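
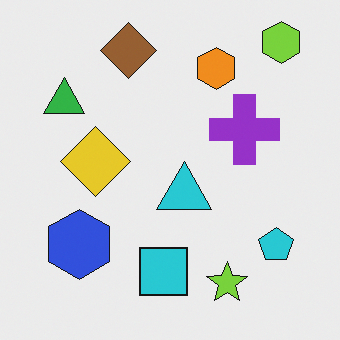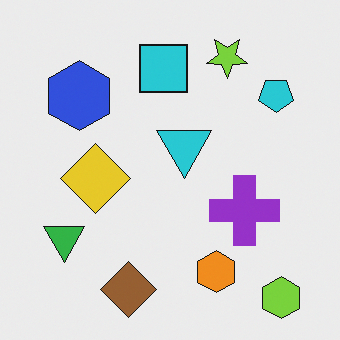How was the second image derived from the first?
It was flipped vertically (top ↔ bottom).

The lime hexagon is in the top-right of the first image and the bottom-right of the second — shapes on opposite sides of the horizontal midline have swapped in a mirror flip.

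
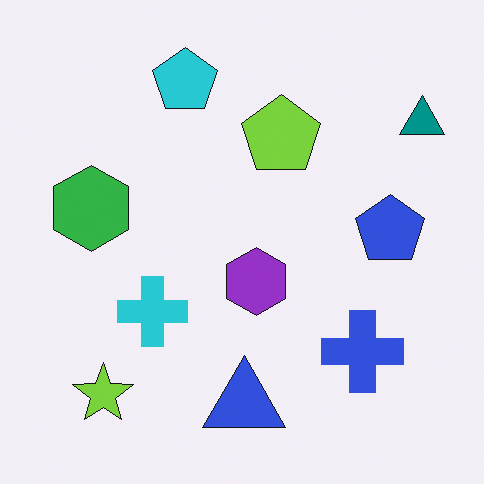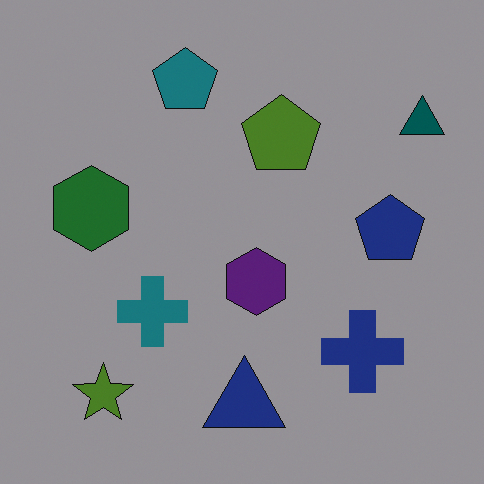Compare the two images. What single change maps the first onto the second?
Substantially darkened.

Every pixel — background and shapes alike — is uniformly darkened.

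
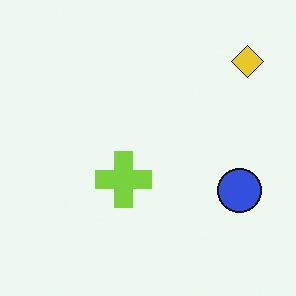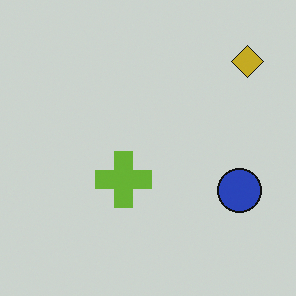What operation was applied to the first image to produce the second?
The second image is the first slightly darkened.

Every pixel — background and shapes alike — is uniformly darkened.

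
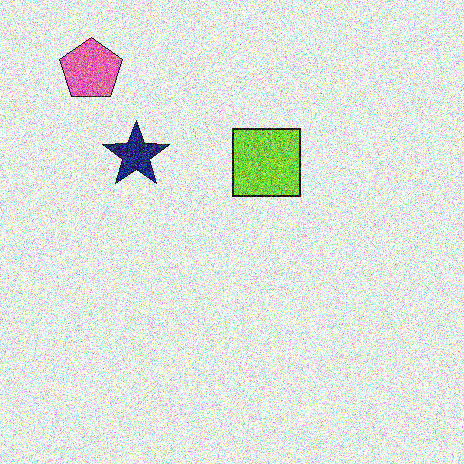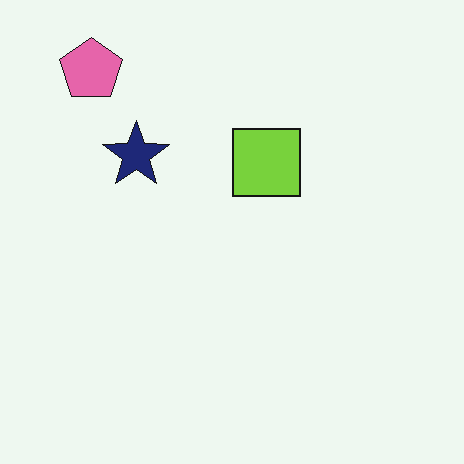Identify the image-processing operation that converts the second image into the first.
It was degraded with a thick layer of grain.

Random speckle covers the whole image, including the flat background.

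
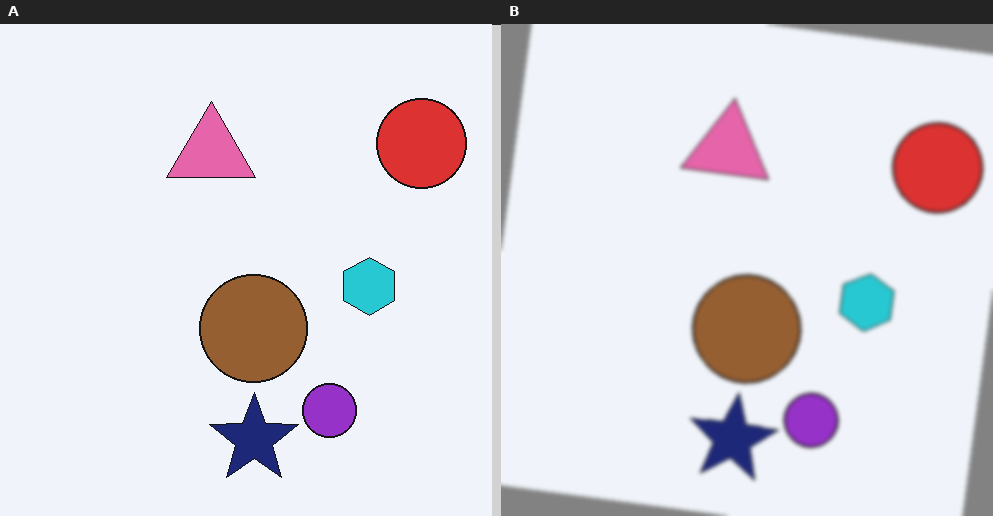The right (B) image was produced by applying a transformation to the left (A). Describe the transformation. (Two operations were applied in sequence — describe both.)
It was rotated clockwise by a few degrees, then given a subtle gaussian blur.

Every shape is tilted by the same angle and the image corners show triangular fill wedges — a whole-image rotation by a non-right angle. Shape edges and outlines are uniformly softened across the whole image.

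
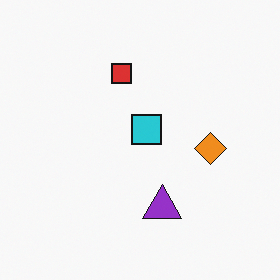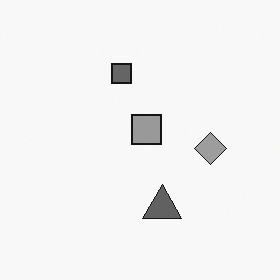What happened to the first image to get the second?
Converted to grayscale.

All color is removed — every shape is now a shade of grey.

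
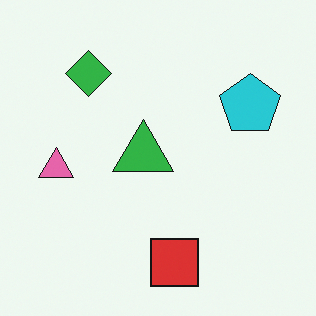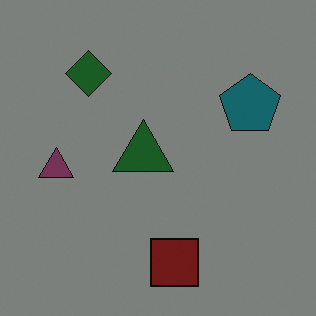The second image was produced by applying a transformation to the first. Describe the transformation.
Noticeably darkened.

Every pixel — background and shapes alike — is uniformly darkened.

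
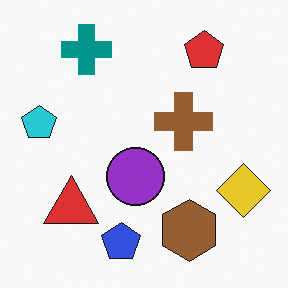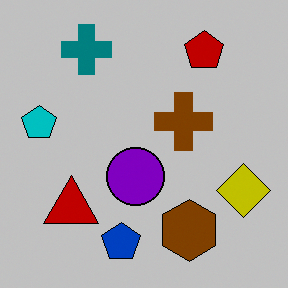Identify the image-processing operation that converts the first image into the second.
Aggressively posterized.

Each flat color has snapped to a coarser quantized level — most visibly, the near-white background has dropped to a flat grey.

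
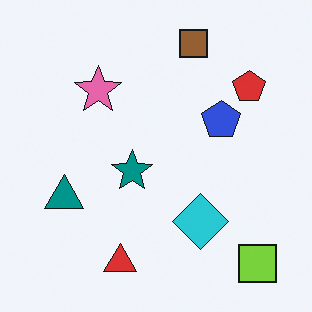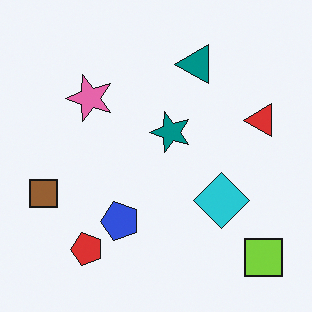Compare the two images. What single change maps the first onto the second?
It was transposed (reflected across the top-left ↔ bottom-right diagonal).

Shapes have swapped their row and column positions — what was in the top-right is now in the bottom-left — a diagonal reflection.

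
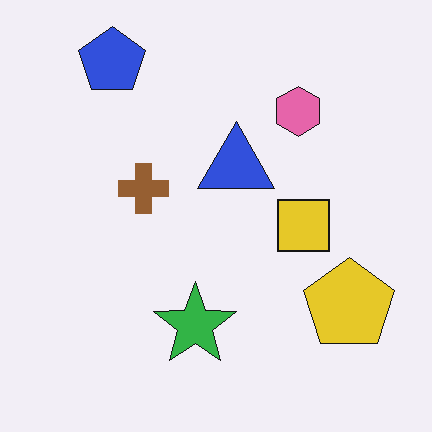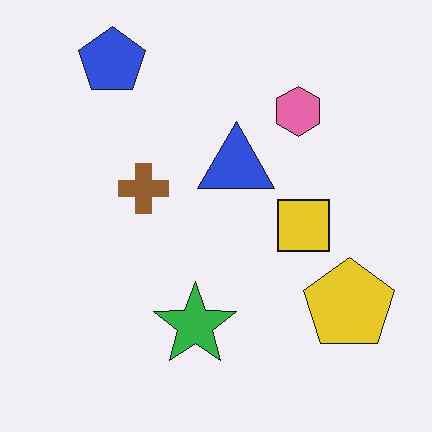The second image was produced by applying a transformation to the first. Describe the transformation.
JPEG-compressed with visible artifacts.

Blocky 8×8 compression artifacts appear around shape edges and the flat background shows ringing — characteristic JPEG degradation.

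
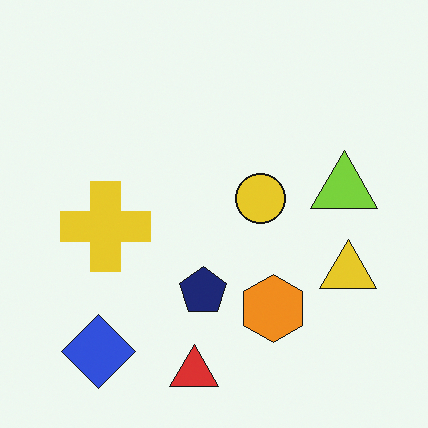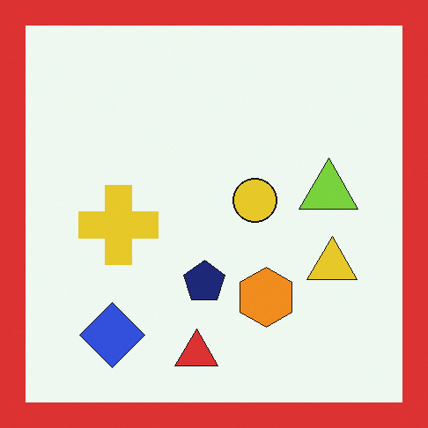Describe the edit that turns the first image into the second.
Framed with a red border.

A solid red frame runs around the edge of the second image, with the content slightly shrunk inside it.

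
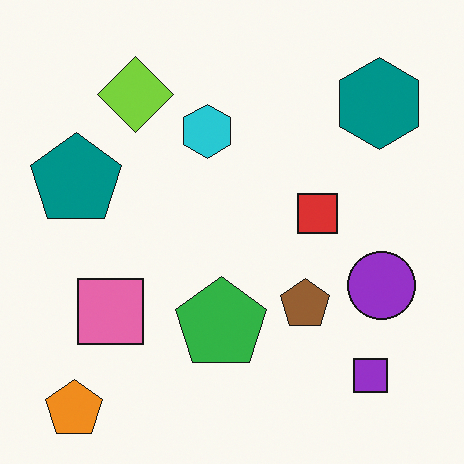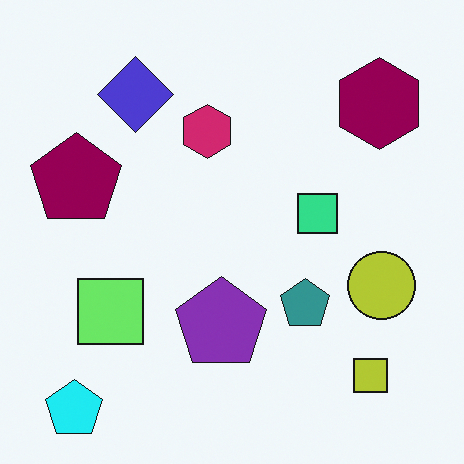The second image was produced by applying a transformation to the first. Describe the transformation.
The second image is the first hue-shifted noticeably.

Every shape's color has rotated by the same amount around the hue wheel — a uniform hue shift.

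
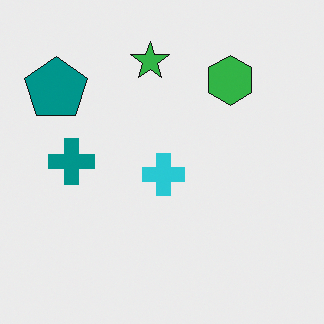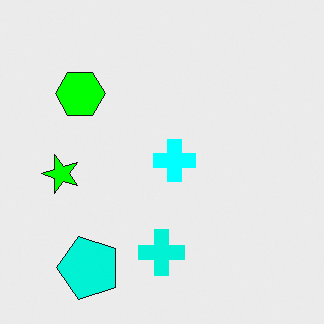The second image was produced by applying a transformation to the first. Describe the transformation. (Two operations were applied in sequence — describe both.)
It was made much more vivid (saturation change), then rotated 90° counter-clockwise.

All colors are more vivid — a global saturation change. The teal pentagon sits in the top-left of the first image and the bottom-left of the second — consistent with a whole-image 90° counter-clockwise rotation.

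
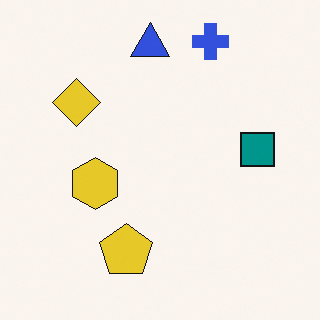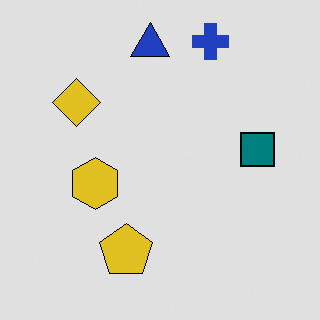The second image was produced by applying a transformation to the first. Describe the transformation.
This is the original image moderately posterized.

Each flat color has snapped to a coarser quantized level — most visibly, the near-white background has dropped to a flat grey.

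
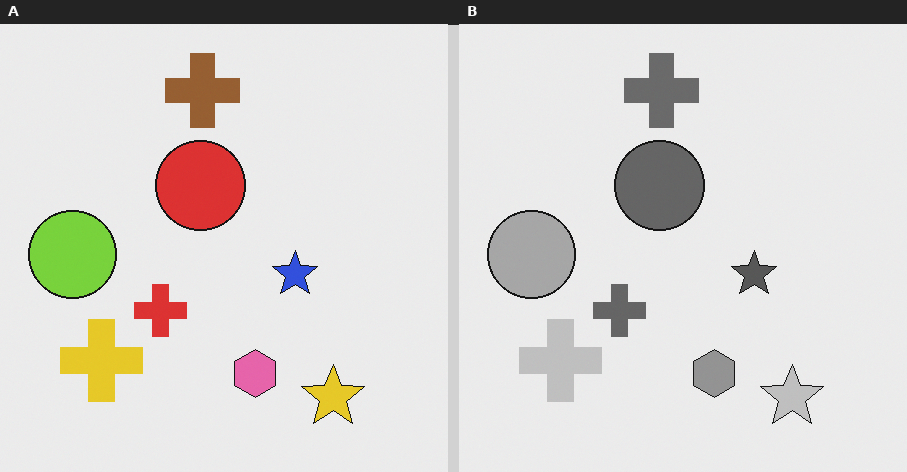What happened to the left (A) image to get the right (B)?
The right (B) image is the left (A) converted to grayscale.

All color is removed — every shape is now a shade of grey.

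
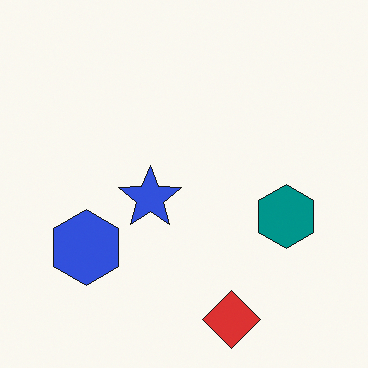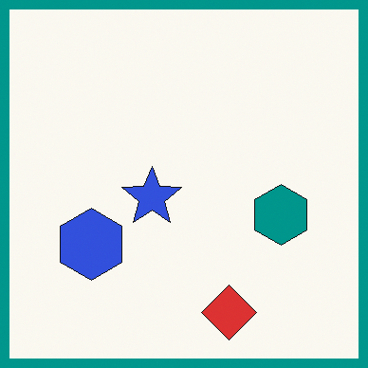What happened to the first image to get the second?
Framed with a teal border.

A solid teal frame runs around the edge of the second image, with the content slightly shrunk inside it.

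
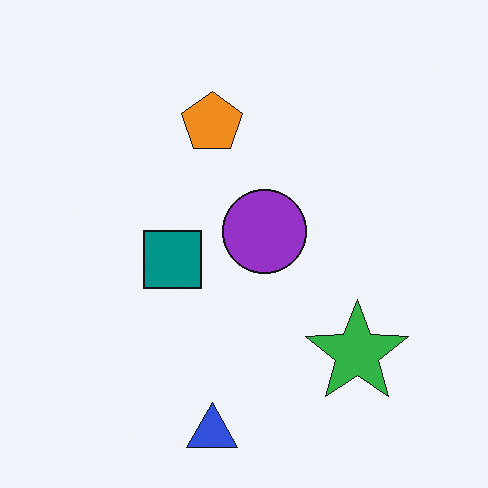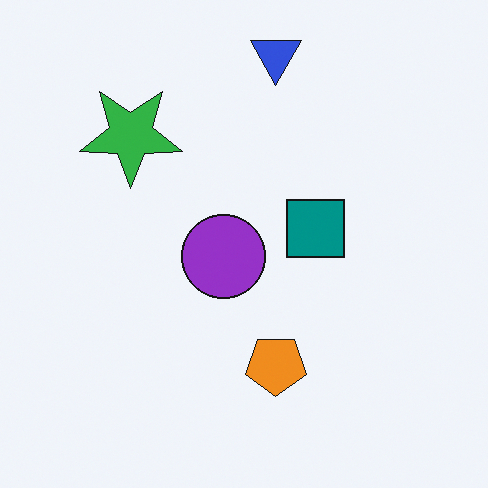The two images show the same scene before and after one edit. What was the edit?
Rotated 180°.

The blue triangle sits in the bottom of the first image and the top of the second — consistent with a whole-image 180° rotation.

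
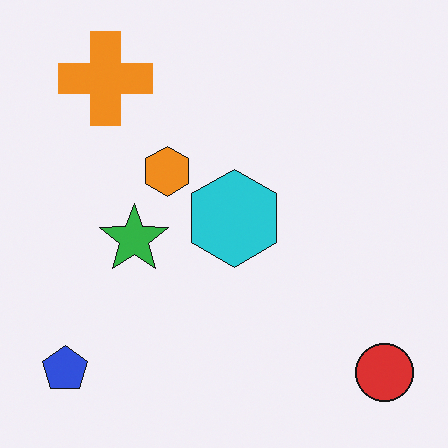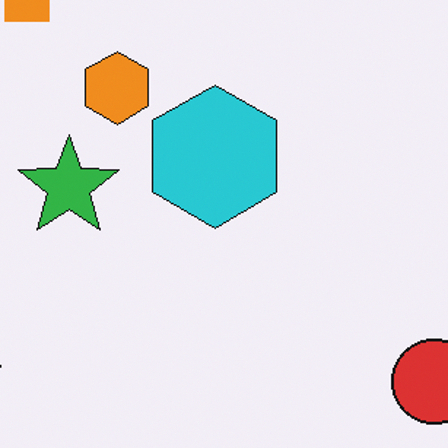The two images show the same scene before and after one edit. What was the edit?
It was cropped to a modestly smaller region and rescaled.

The visible shapes are larger and the field of view is narrower; shapes near the original edges may be partly or wholly outside the frame — a crop-and-rescale.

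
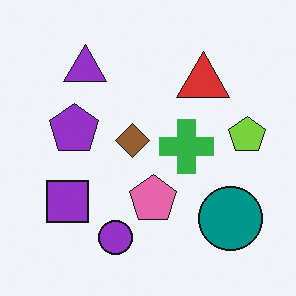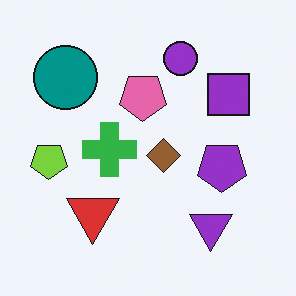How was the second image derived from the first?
It was rotated 180°.

The teal circle sits in the bottom-right of the first image and the top-left of the second — consistent with a whole-image 180° rotation.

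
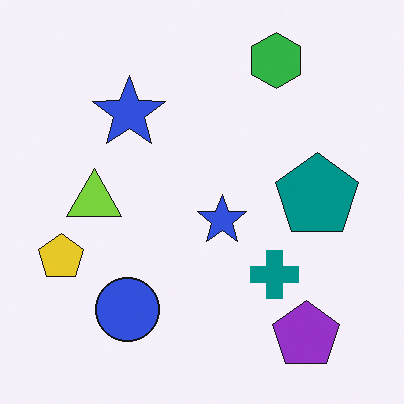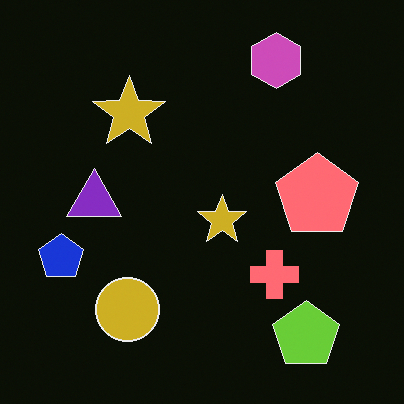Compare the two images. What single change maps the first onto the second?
It was color-inverted (negative).

The light background has become dark and every shape's color is its complement — a photographic negative.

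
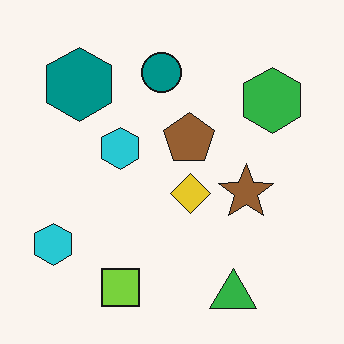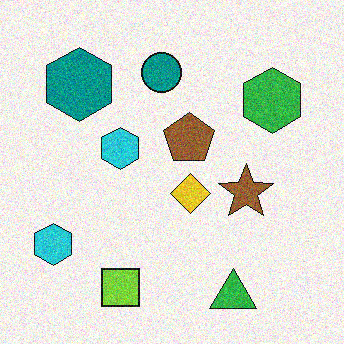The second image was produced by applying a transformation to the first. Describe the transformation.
The image was degraded with moderate additive noise.

Random speckle covers the whole image, including the flat background.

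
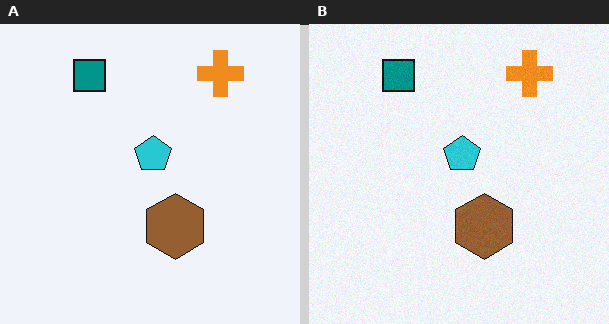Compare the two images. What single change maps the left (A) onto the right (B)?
The right (B) image is the left (A) degraded with light additive noise.

Random speckle covers the whole image, including the flat background.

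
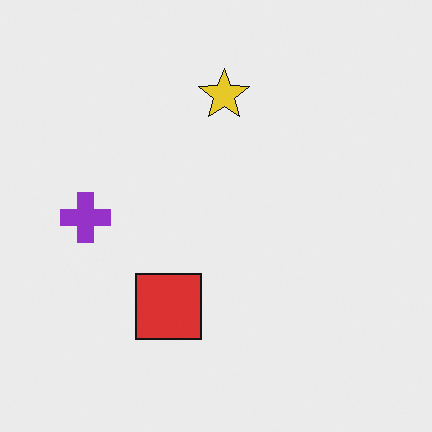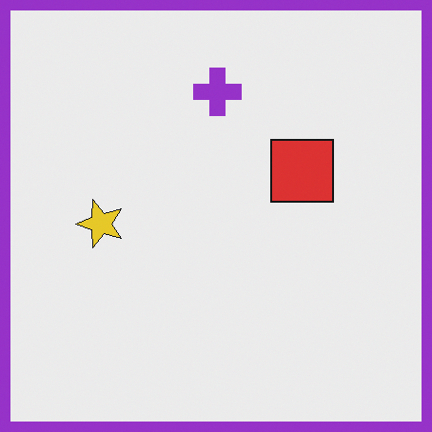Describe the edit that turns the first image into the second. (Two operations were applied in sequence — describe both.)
It was transposed (reflected across the top-left ↔ bottom-right diagonal), then framed with a purple border.

Shapes have swapped their row and column positions — what was in the top-right is now in the bottom-left — a diagonal reflection. A solid purple frame runs around the edge of the second image, with the content slightly shrunk inside it.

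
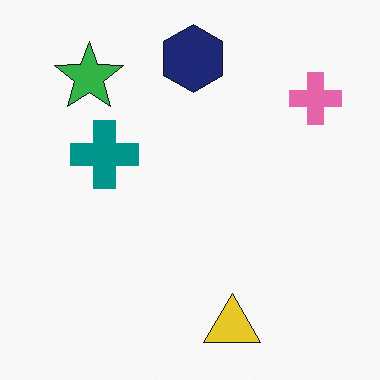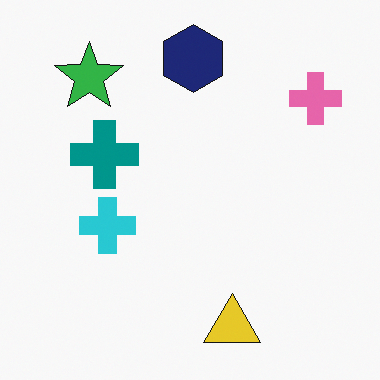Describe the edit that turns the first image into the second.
The second image is the first overlaid with an additional cyan cross.

A cyan cross appears in the second image that is absent from the first.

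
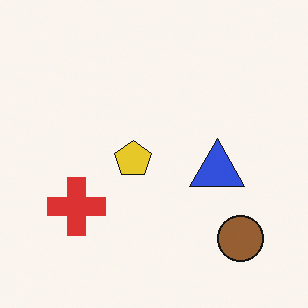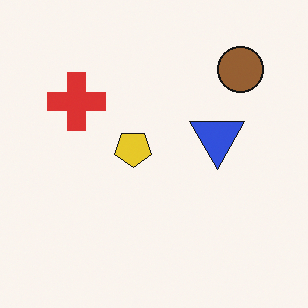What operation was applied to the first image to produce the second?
The image was flipped vertically (top ↔ bottom).

The brown circle is in the bottom-right of the first image and the top-right of the second — shapes on opposite sides of the horizontal midline have swapped in a mirror flip.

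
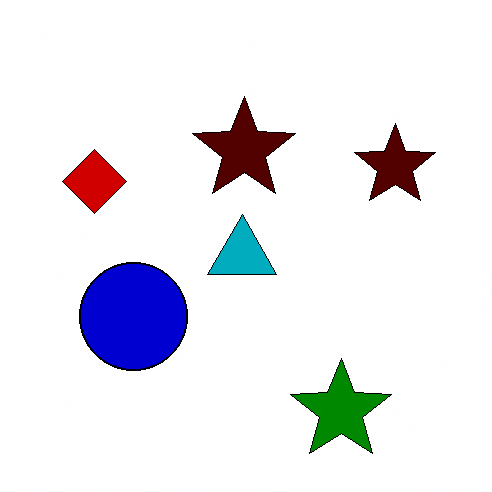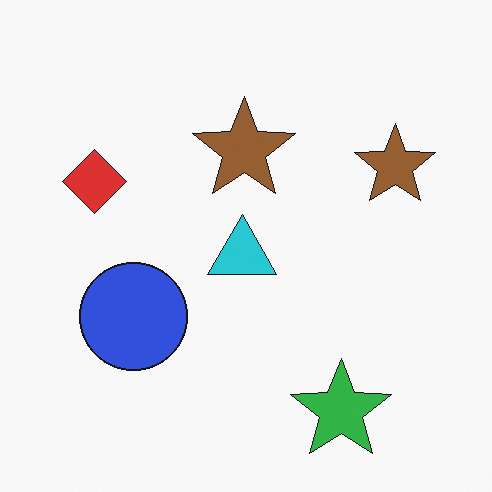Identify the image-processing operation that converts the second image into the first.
The image was given much higher contrast.

Tones are pushed away from mid-grey across the whole image — a global contrast change.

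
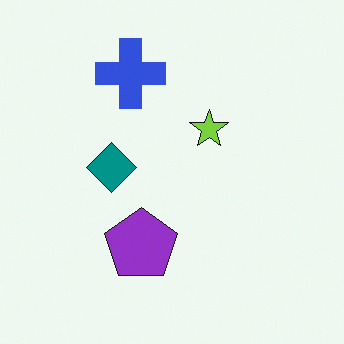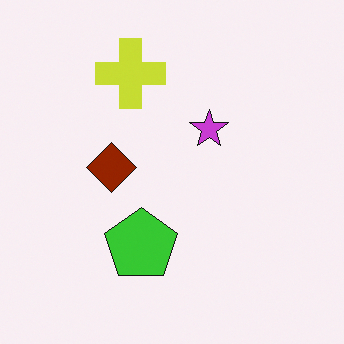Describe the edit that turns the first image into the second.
It was hue-shifted through roughly half the color wheel.

Every shape's color has rotated by the same amount around the hue wheel — a uniform hue shift.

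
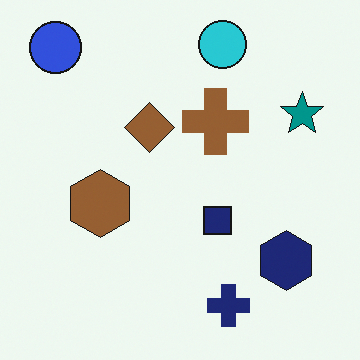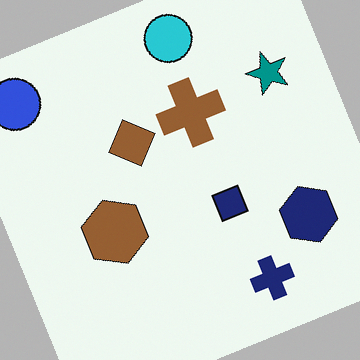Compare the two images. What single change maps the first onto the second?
The transformation is: rotated counter-clockwise by a clearly visible amount.

Every shape is tilted by the same angle and the image corners show triangular fill wedges — a whole-image rotation by a non-right angle.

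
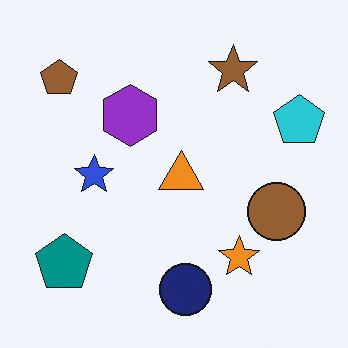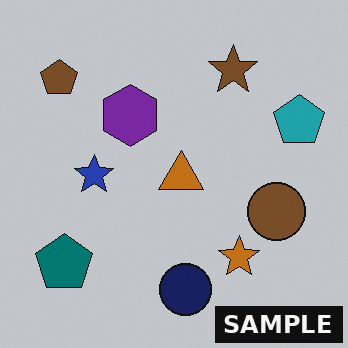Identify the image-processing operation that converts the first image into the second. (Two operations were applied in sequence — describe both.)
It was darkened a little, then watermarked with the text "SAMPLE" in the lower-right corner.

Every pixel — background and shapes alike — is uniformly darkened. A dark label reading "SAMPLE" appears in the lower-right corner.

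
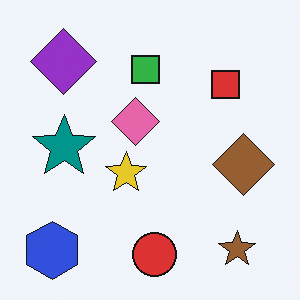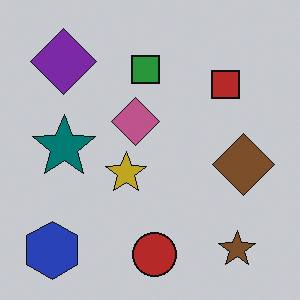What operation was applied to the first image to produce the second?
Slightly darkened.

Every pixel — background and shapes alike — is uniformly darkened.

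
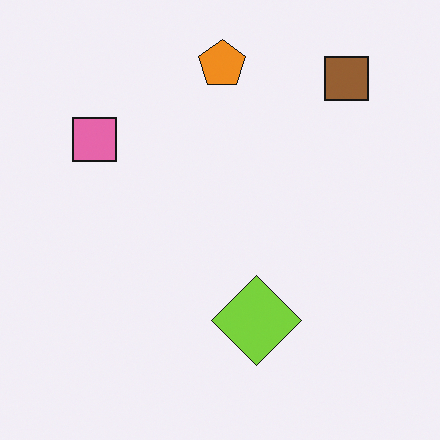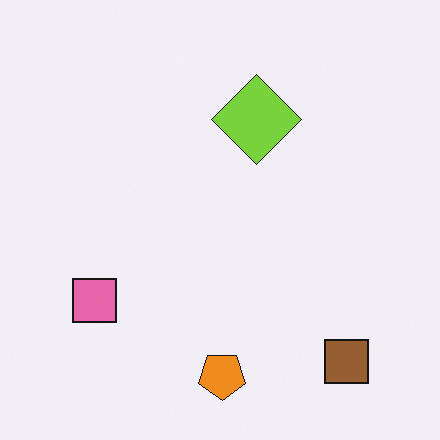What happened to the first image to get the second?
It was flipped vertically (top ↔ bottom).

The orange pentagon is in the top of the first image and the bottom of the second — shapes on opposite sides of the horizontal midline have swapped in a mirror flip.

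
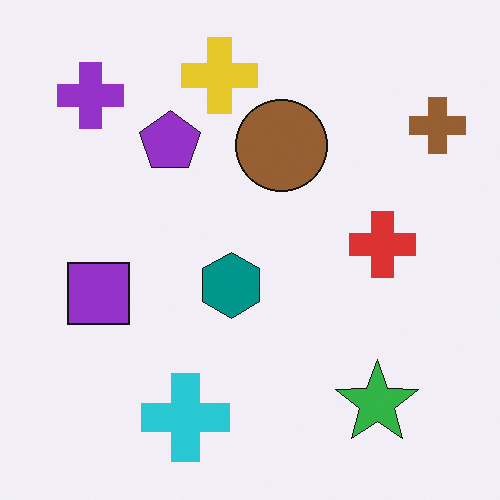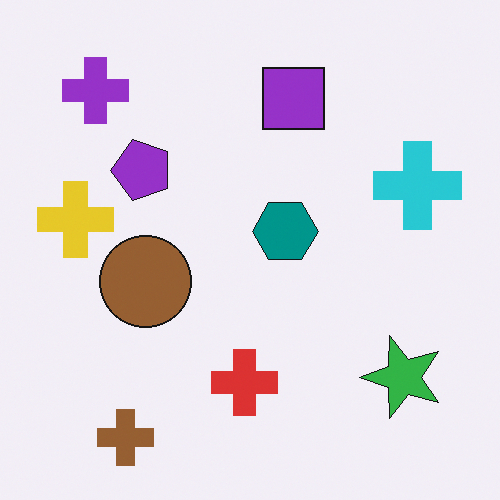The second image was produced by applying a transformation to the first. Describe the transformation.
The second image is the first transposed (reflected across the top-left ↔ bottom-right diagonal).

Shapes have swapped their row and column positions — what was in the top-right is now in the bottom-left — a diagonal reflection.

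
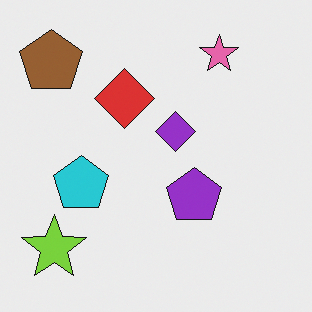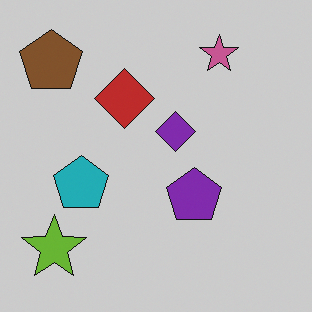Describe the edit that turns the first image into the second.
It was darkened a little.

Every pixel — background and shapes alike — is uniformly darkened.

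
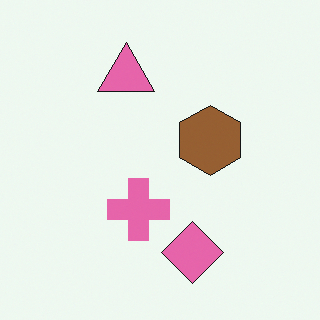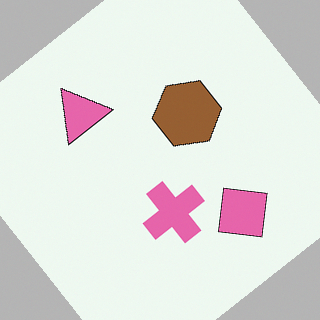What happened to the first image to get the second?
Rotated counter-clockwise by a large amount — several tens of degrees.

Every shape is tilted by the same angle and the image corners show triangular fill wedges — a whole-image rotation by a non-right angle.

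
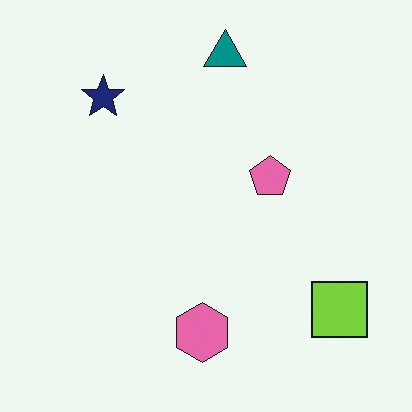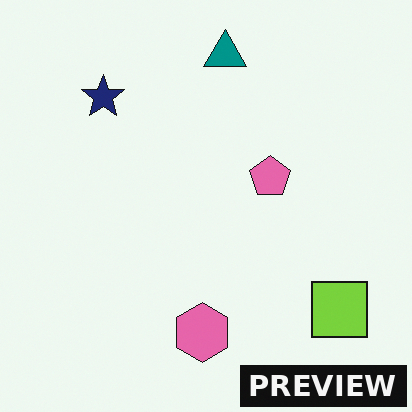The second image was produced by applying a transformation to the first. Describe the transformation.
Watermarked with the text "PREVIEW" in the lower-right corner.

A dark label reading "PREVIEW" appears in the lower-right corner.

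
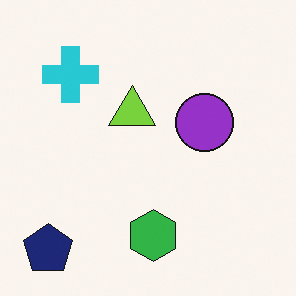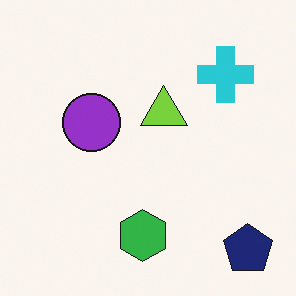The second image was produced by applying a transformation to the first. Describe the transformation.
Flipped horizontally (left ↔ right).

The navy pentagon is in the bottom-left of the first image and the bottom-right of the second — shapes on opposite sides of the vertical midline have swapped in a mirror flip.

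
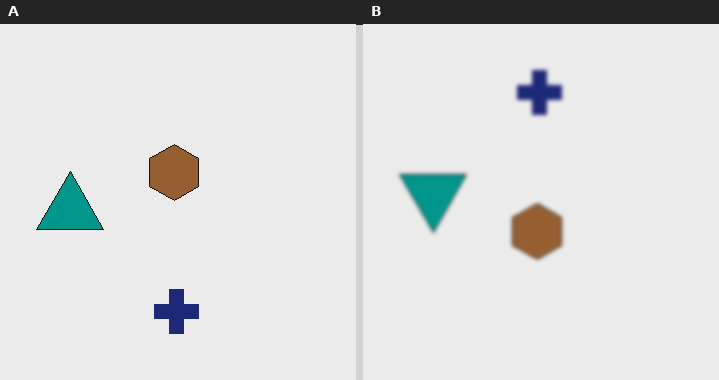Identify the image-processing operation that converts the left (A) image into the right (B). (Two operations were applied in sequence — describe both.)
Flipped vertically (top ↔ bottom), then slightly softened.

The navy cross is in the bottom of the left (A) image and the top of the right (B) — shapes on opposite sides of the horizontal midline have swapped in a mirror flip. Shape edges and outlines are uniformly softened across the whole image.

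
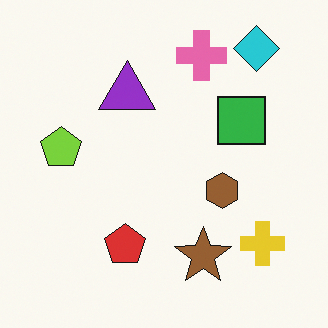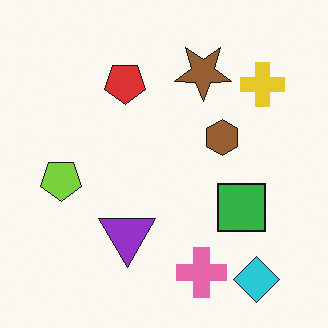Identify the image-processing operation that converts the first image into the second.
The image was flipped vertically (top ↔ bottom).

The cyan diamond is in the top-right of the first image and the bottom-right of the second — shapes on opposite sides of the horizontal midline have swapped in a mirror flip.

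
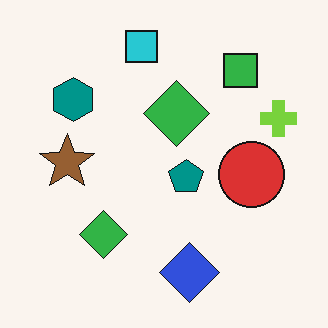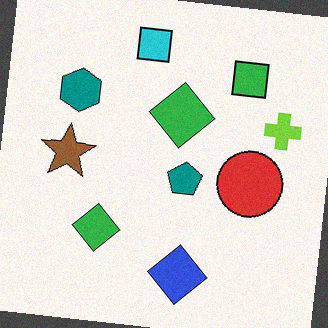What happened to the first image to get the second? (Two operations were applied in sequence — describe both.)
Rotated clockwise by a few degrees, then degraded with subtle gaussian noise.

Every shape is tilted by the same angle and the image corners show triangular fill wedges — a whole-image rotation by a non-right angle. Random speckle covers the whole image, including the flat background.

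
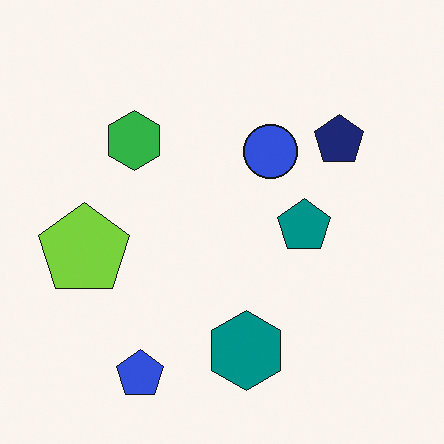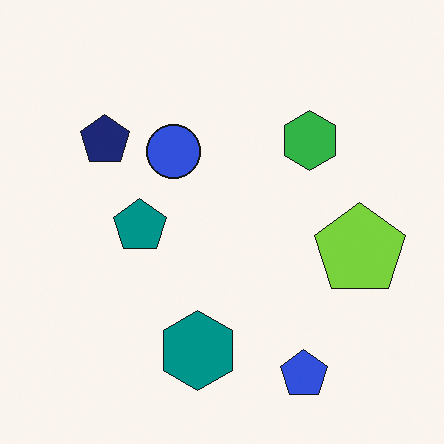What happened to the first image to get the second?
The image was flipped horizontally (left ↔ right).

The lime pentagon is in the left of the first image and the right of the second — shapes on opposite sides of the vertical midline have swapped in a mirror flip.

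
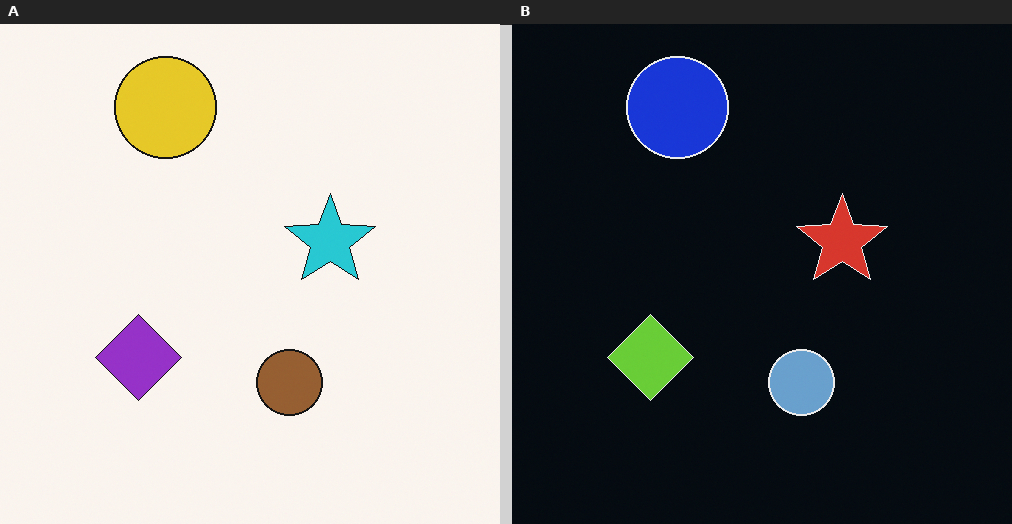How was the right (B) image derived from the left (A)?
The transformation is: color-inverted (negative).

The light background has become dark and every shape's color is its complement — a photographic negative.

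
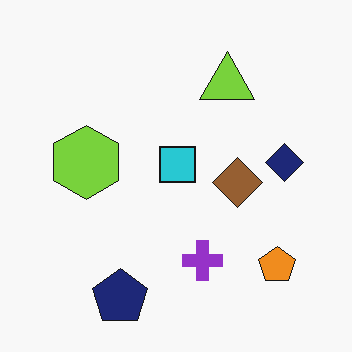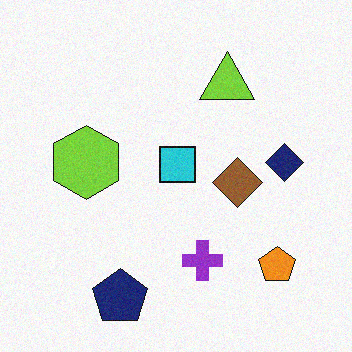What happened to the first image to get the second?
This is the original image degraded with subtle gaussian noise.

Random speckle covers the whole image, including the flat background.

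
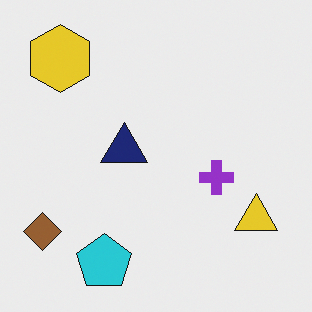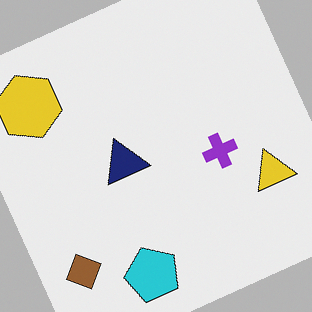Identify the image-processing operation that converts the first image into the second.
The transformation is: rotated counter-clockwise by a clearly visible amount.

Every shape is tilted by the same angle and the image corners show triangular fill wedges — a whole-image rotation by a non-right angle.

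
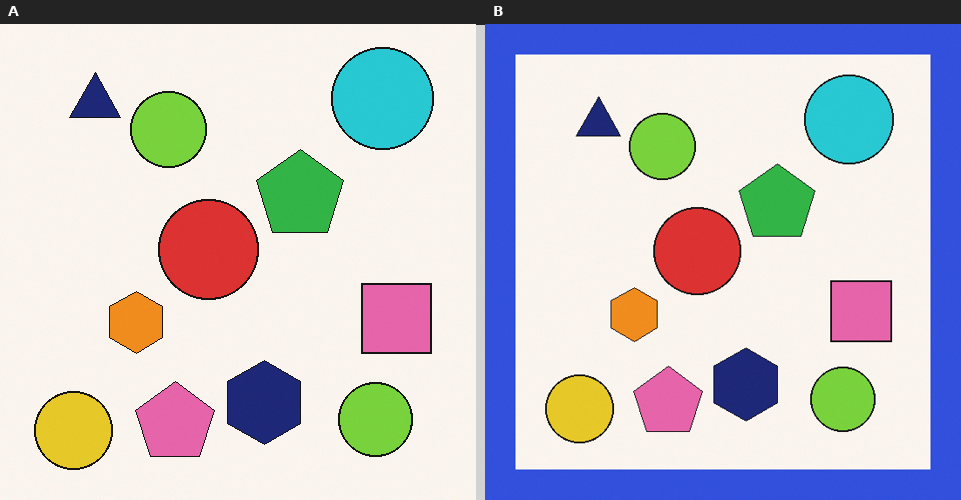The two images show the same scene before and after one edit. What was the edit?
The image was framed with a blue border.

A solid blue frame runs around the edge of the right (B) image, with the content slightly shrunk inside it.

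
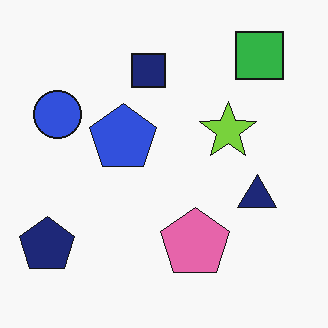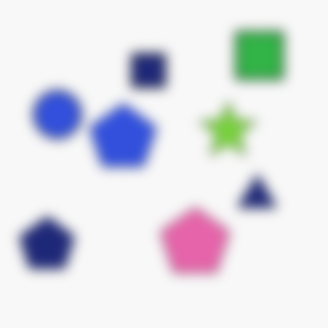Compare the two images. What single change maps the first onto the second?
The second image is the first strongly gaussian-blurred.

Shape edges and outlines are uniformly softened across the whole image.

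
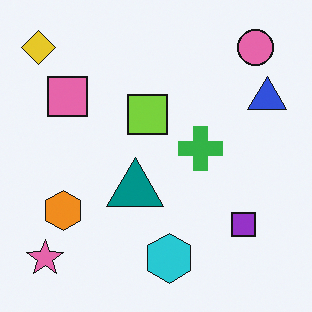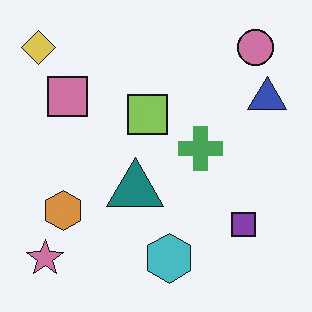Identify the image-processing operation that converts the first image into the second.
The image was slightly desaturated.

All colors are more muted and greyish — a global saturation change.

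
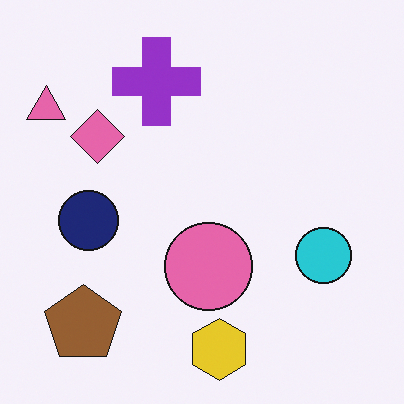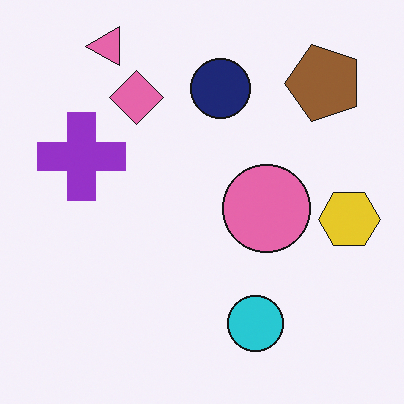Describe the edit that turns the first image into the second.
The image was transposed (reflected across the top-left ↔ bottom-right diagonal).

Shapes have swapped their row and column positions — what was in the top-right is now in the bottom-left — a diagonal reflection.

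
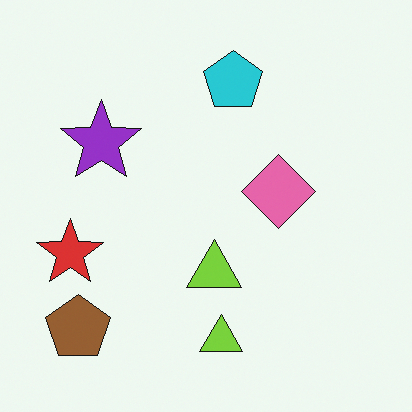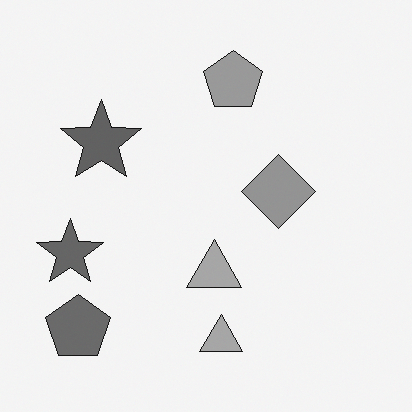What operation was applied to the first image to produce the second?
It was converted to grayscale.

All color is removed — every shape is now a shade of grey.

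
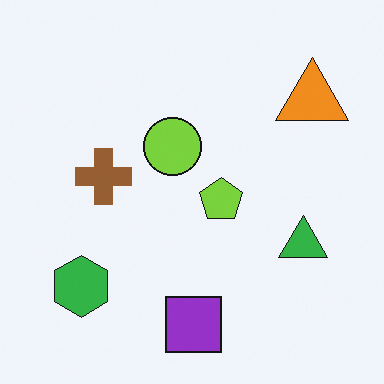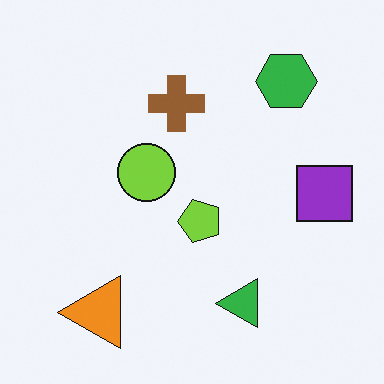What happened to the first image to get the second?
This is the original image transposed (reflected across the top-left ↔ bottom-right diagonal).

Shapes have swapped their row and column positions — what was in the top-right is now in the bottom-left — a diagonal reflection.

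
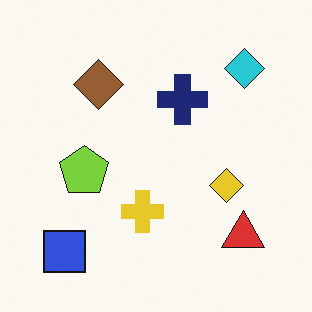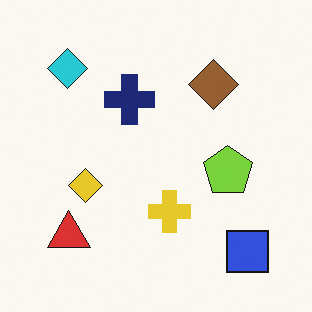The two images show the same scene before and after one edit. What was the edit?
It was flipped horizontally (left ↔ right).

The blue square is in the bottom-left of the first image and the bottom-right of the second — shapes on opposite sides of the vertical midline have swapped in a mirror flip.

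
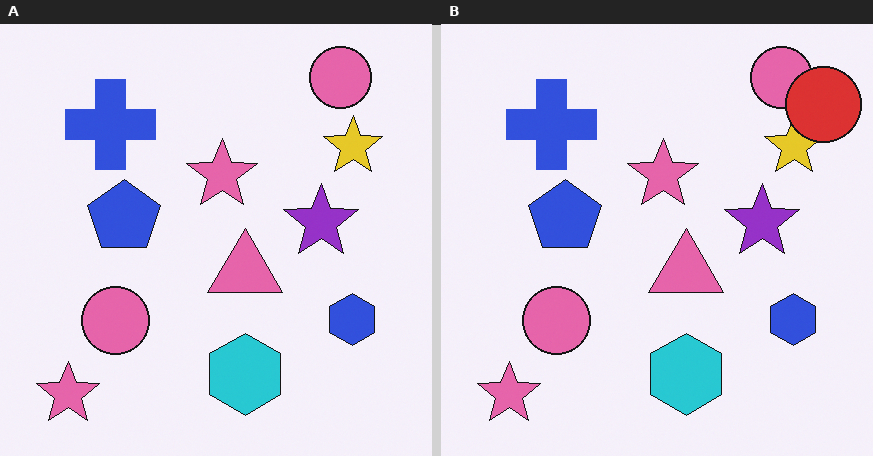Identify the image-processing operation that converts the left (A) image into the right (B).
The right (B) image is the left (A) overlaid with an additional red circle.

A red circle appears in the right (B) image that is absent from the left (A).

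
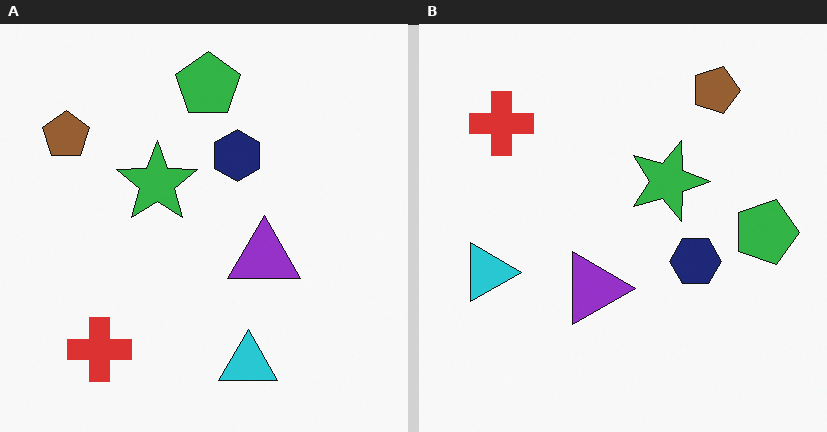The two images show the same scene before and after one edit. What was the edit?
This is the original image rotated 90° clockwise.

The brown pentagon sits in the top-left of the left (A) image and the top-right of the right (B) — consistent with a whole-image 90° clockwise rotation.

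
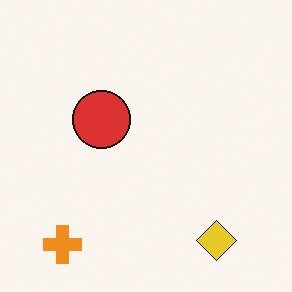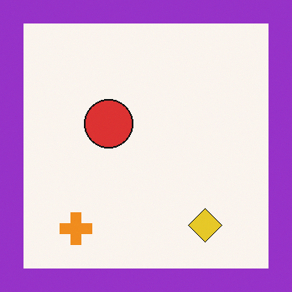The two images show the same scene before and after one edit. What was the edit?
The transformation is: framed with a purple border.

A solid purple frame runs around the edge of the second image, with the content slightly shrunk inside it.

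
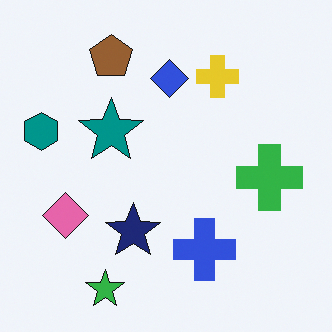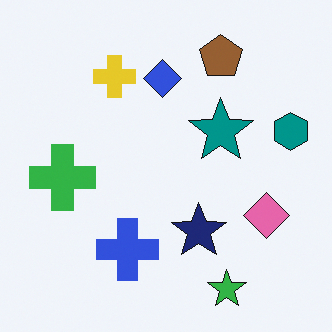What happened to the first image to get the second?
It was flipped horizontally (left ↔ right).

The teal hexagon is in the left of the first image and the right of the second — shapes on opposite sides of the vertical midline have swapped in a mirror flip.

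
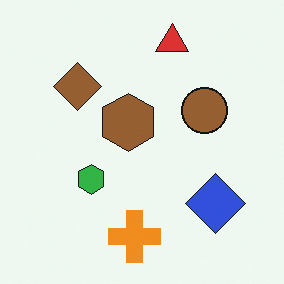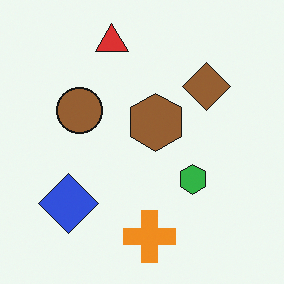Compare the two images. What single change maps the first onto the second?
The image was flipped horizontally (left ↔ right).

The blue diamond is in the bottom-right of the first image and the bottom-left of the second — shapes on opposite sides of the vertical midline have swapped in a mirror flip.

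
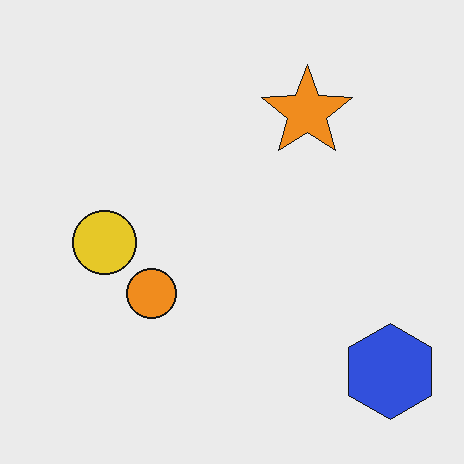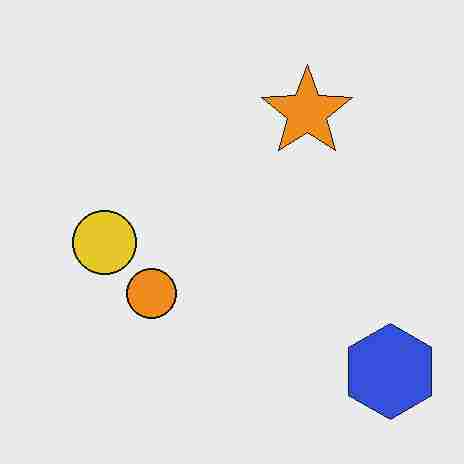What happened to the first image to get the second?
This is the original image heavily JPEG-compressed with obvious blocking artifacts.

Blocky 8×8 compression artifacts appear around shape edges and the flat background shows ringing — characteristic JPEG degradation.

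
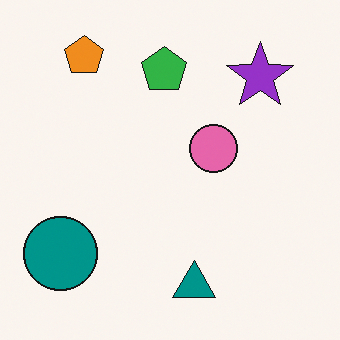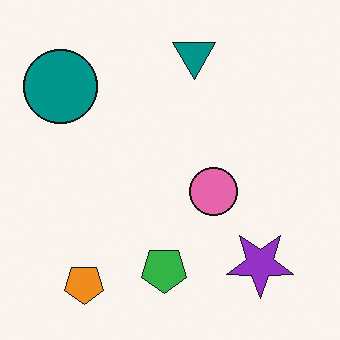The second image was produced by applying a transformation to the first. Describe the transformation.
The second image is the first flipped vertically (top ↔ bottom).

The teal triangle is in the bottom of the first image and the top of the second — shapes on opposite sides of the horizontal midline have swapped in a mirror flip.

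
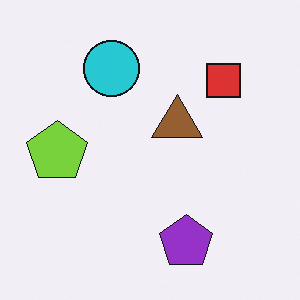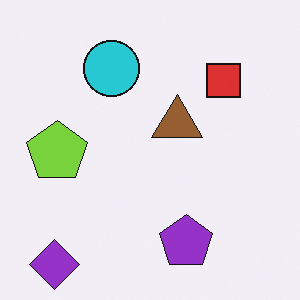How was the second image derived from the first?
Overlaid with an additional purple diamond.

A purple diamond appears in the second image that is absent from the first.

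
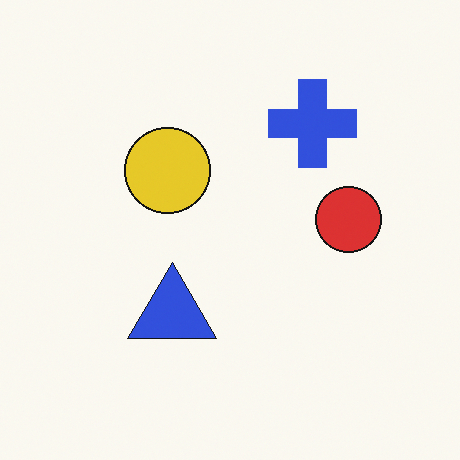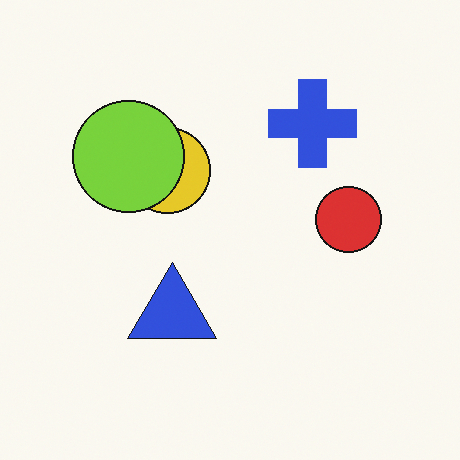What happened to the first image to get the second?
Overlaid with an additional lime circle.

A lime circle appears in the second image that is absent from the first.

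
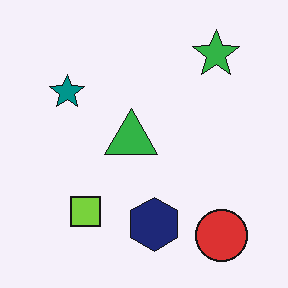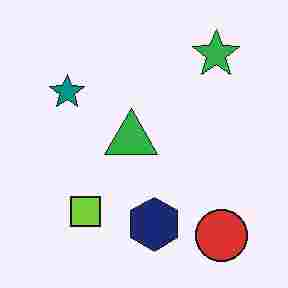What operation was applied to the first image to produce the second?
The second image is the first degraded with heavy JPEG compression.

Blocky 8×8 compression artifacts appear around shape edges and the flat background shows ringing — characteristic JPEG degradation.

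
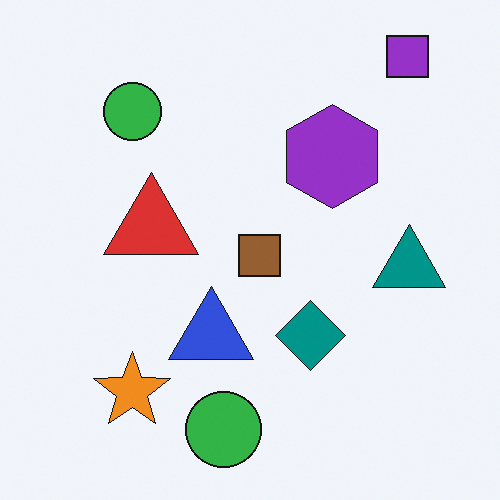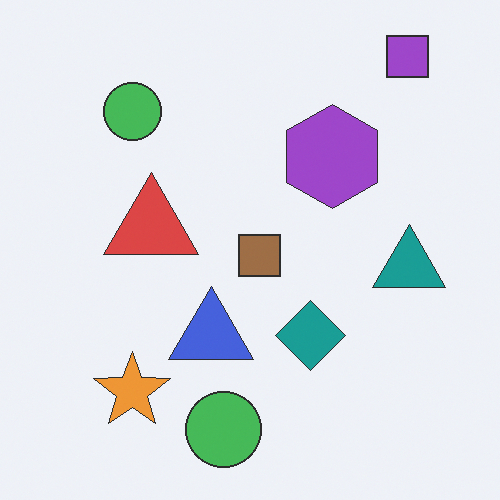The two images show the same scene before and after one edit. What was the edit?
Given slightly reduced contrast.

Tones are pushed toward mid-grey across the whole image — a global contrast change.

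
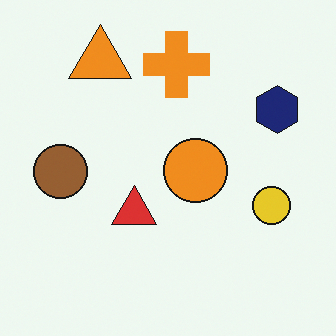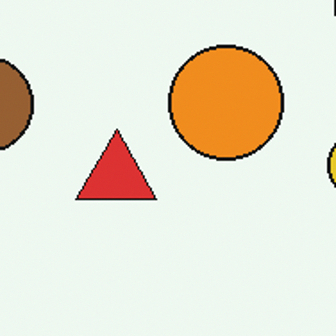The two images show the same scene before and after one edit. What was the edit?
The transformation is: cropped tightly and scaled back up.

The visible shapes are larger and the field of view is narrower; shapes near the original edges may be partly or wholly outside the frame — a crop-and-rescale.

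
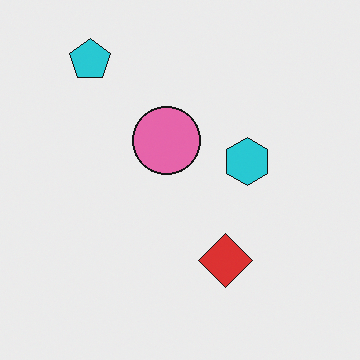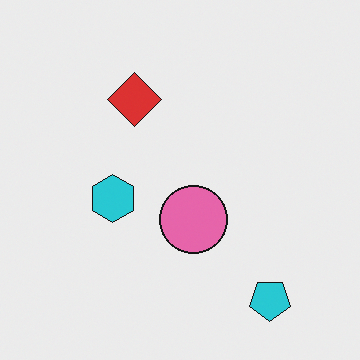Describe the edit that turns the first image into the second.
It was rotated 180°.

The cyan pentagon sits in the top-left of the first image and the bottom-right of the second — consistent with a whole-image 180° rotation.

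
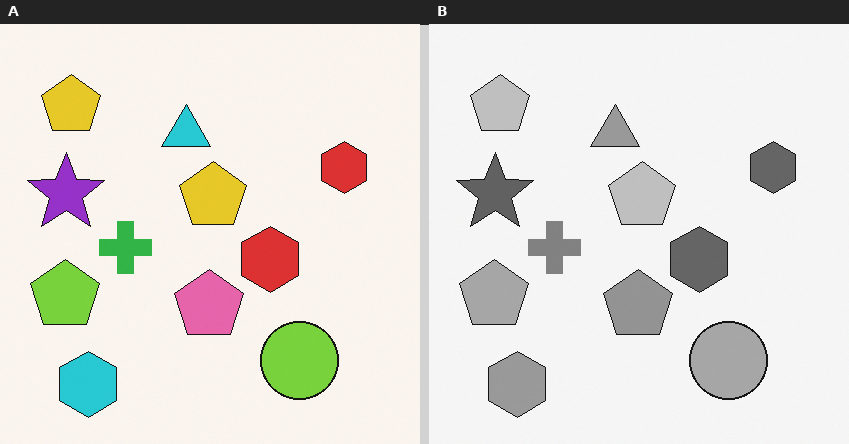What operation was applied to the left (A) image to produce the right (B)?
The image was converted to grayscale.

All color is removed — every shape is now a shade of grey.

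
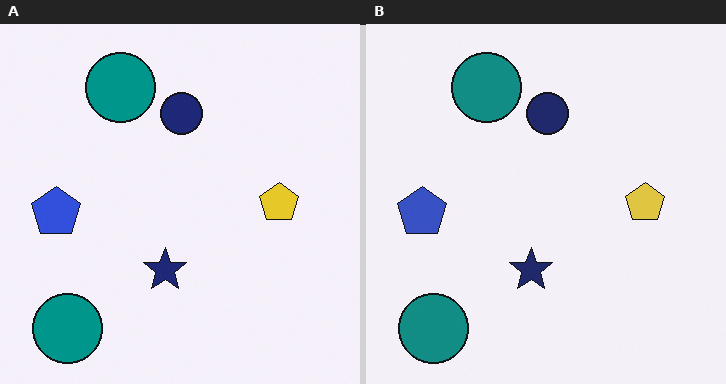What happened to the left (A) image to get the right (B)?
Slightly desaturated.

All colors are more muted and greyish — a global saturation change.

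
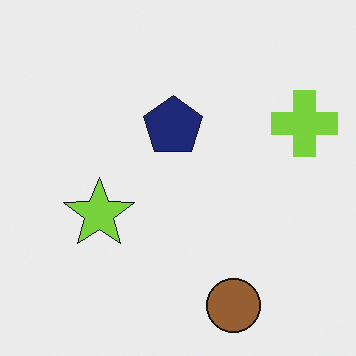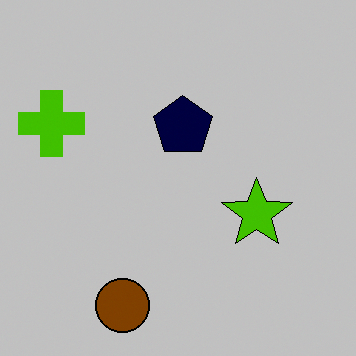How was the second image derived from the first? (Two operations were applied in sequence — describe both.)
The transformation is: flipped horizontally (left ↔ right), then aggressively posterized.

The lime cross is in the right of the first image and the left of the second — shapes on opposite sides of the vertical midline have swapped in a mirror flip. Each flat color has snapped to a coarser quantized level — most visibly, the near-white background has dropped to a flat grey.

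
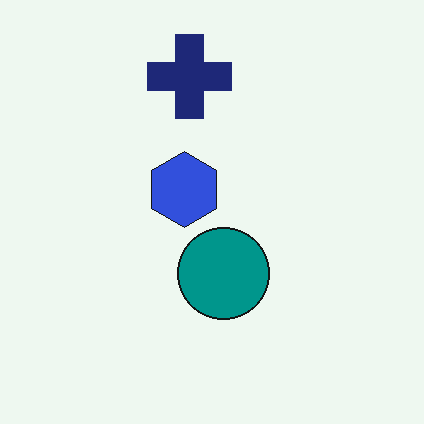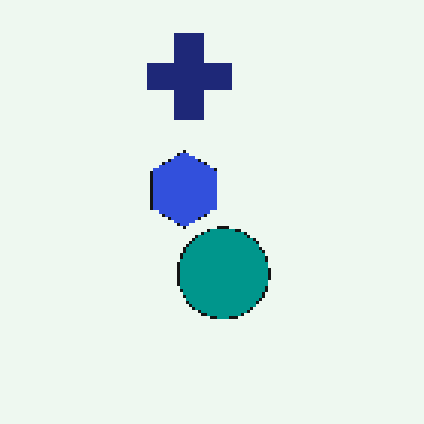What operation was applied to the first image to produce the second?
It was lightly pixelated (a mild mosaic effect).

Shapes are reduced to large square blocks; fine edges and outlines are lost — a downscale-then-upscale (mosaic) effect.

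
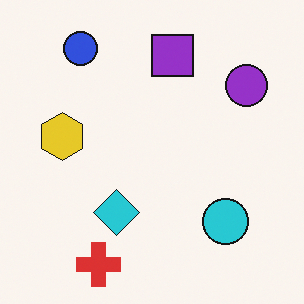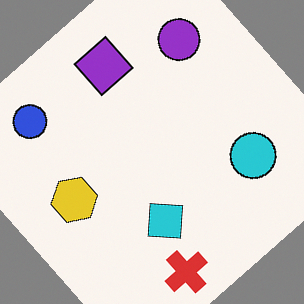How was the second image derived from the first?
This is the original image rotated counter-clockwise by a large amount — several tens of degrees.

Every shape is tilted by the same angle and the image corners show triangular fill wedges — a whole-image rotation by a non-right angle.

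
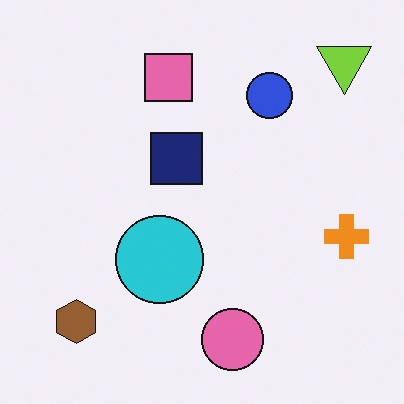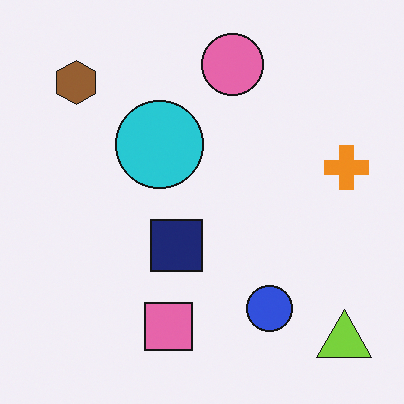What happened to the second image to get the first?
The transformation is: flipped vertically (top ↔ bottom).

The lime triangle is in the bottom-right of the second image and the top-right of the first — shapes on opposite sides of the horizontal midline have swapped in a mirror flip.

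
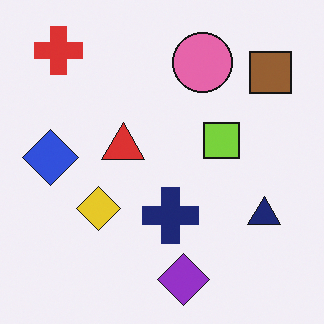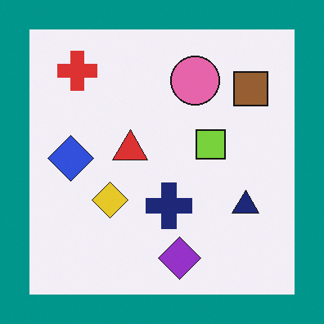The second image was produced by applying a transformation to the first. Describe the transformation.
It was framed with a teal border.

A solid teal frame runs around the edge of the second image, with the content slightly shrunk inside it.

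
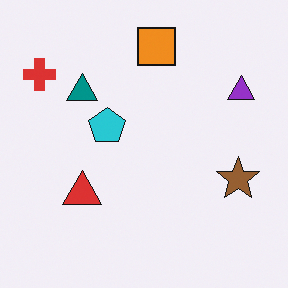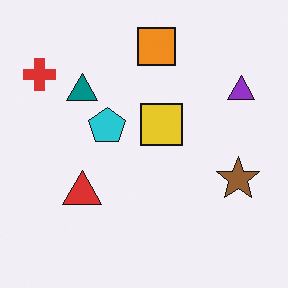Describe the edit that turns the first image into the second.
It was overlaid with an additional yellow square.

A yellow square appears in the second image that is absent from the first.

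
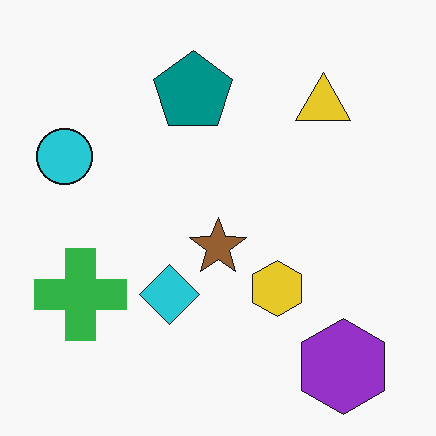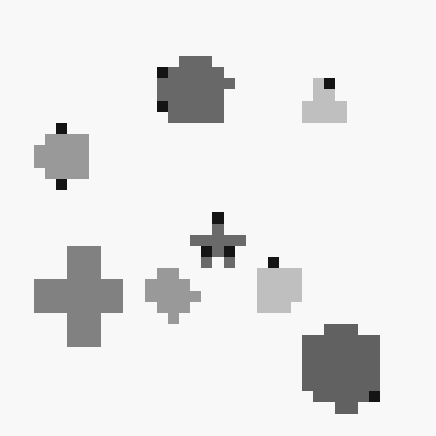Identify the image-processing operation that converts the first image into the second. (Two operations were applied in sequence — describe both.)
The transformation is: converted to grayscale, then coarsely pixelated.

All color is removed — every shape is now a shade of grey. Shapes are reduced to large square blocks; fine edges and outlines are lost — a downscale-then-upscale (mosaic) effect.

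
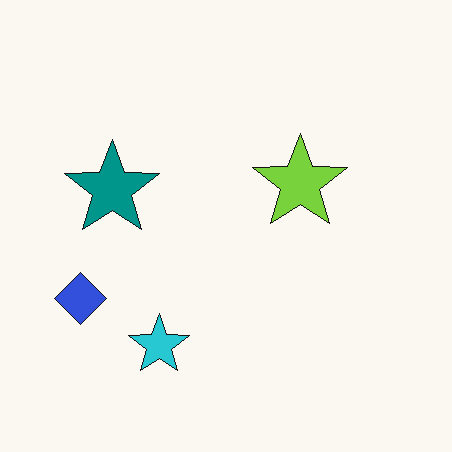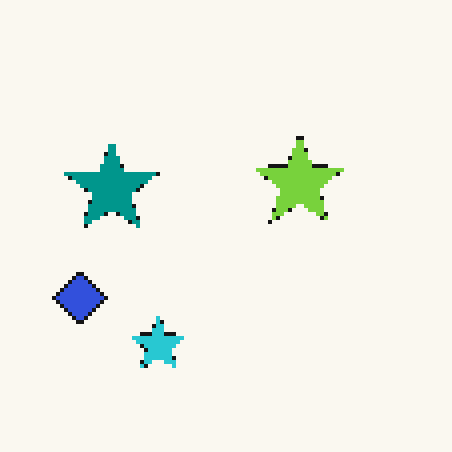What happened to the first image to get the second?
This is the original image mildly pixelated.

Shapes are reduced to large square blocks; fine edges and outlines are lost — a downscale-then-upscale (mosaic) effect.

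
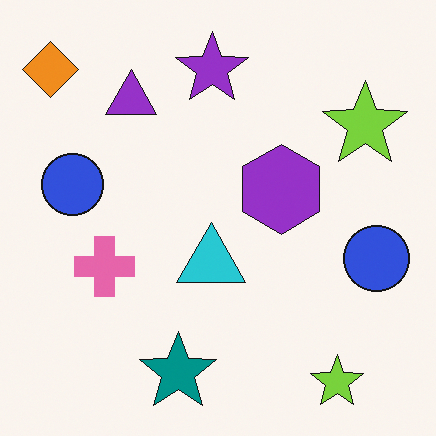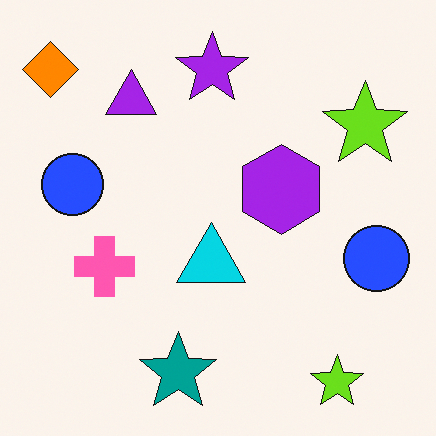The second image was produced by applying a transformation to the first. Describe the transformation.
It was slightly oversaturated.

All colors are more vivid — a global saturation change.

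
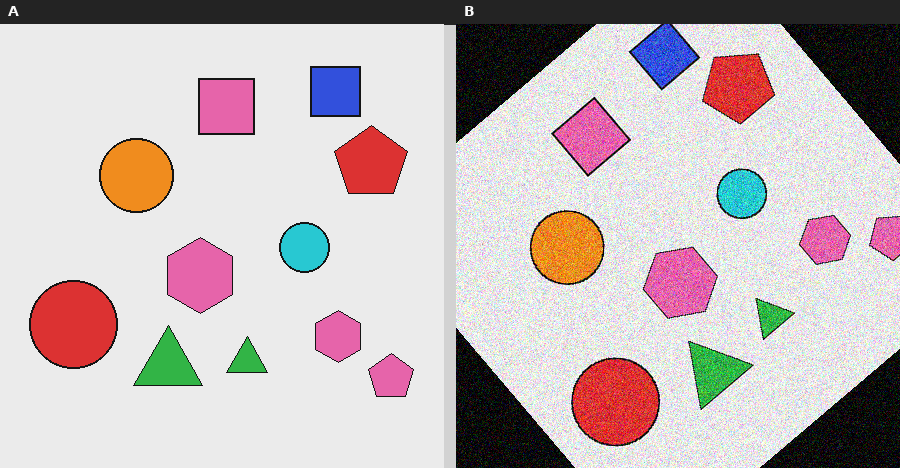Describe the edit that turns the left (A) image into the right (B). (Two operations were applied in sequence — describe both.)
The transformation is: rotated counter-clockwise by a large amount — several tens of degrees, then degraded with a thick layer of grain.

Every shape is tilted by the same angle and the image corners show triangular fill wedges — a whole-image rotation by a non-right angle. Random speckle covers the whole image, including the flat background.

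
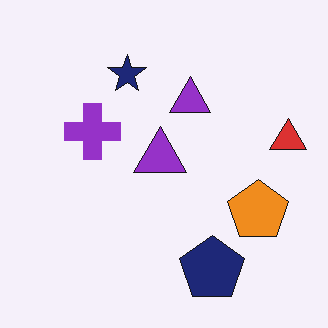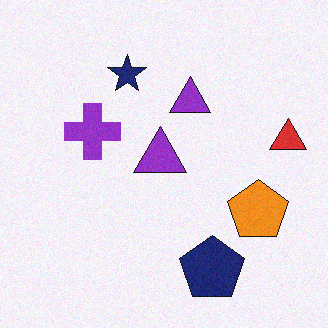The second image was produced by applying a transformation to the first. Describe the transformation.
The second image is the first degraded with a light layer of grain.

Random speckle covers the whole image, including the flat background.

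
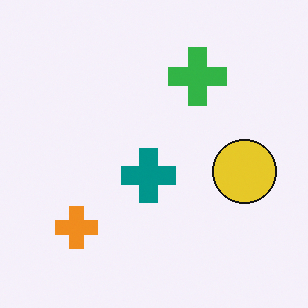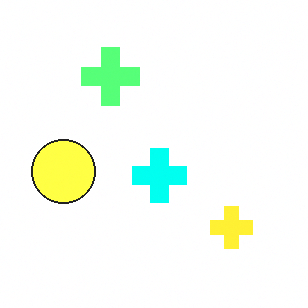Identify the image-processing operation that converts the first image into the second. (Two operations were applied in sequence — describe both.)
Brightened a lot, then flipped horizontally (left ↔ right).

Every pixel — background and shapes alike — is uniformly brightened. The yellow circle is in the right of the first image and the left of the second — shapes on opposite sides of the vertical midline have swapped in a mirror flip.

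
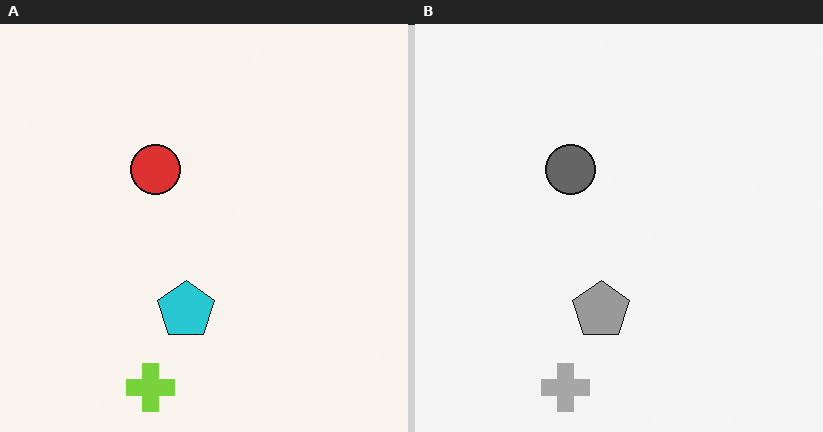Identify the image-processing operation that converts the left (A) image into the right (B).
The right (B) image is the left (A) converted to grayscale.

All color is removed — every shape is now a shade of grey.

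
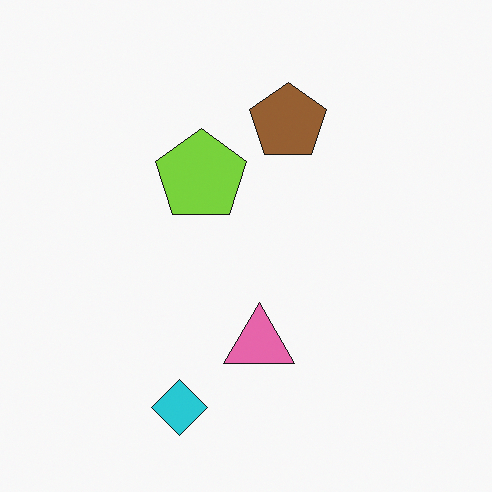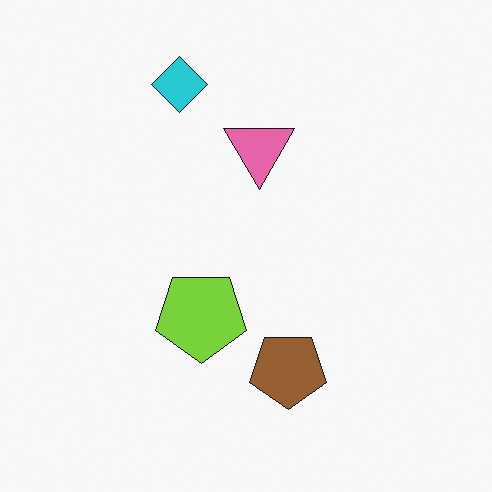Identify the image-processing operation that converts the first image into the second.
The second image is the first flipped vertically (top ↔ bottom).

The cyan diamond is in the bottom of the first image and the top of the second — shapes on opposite sides of the horizontal midline have swapped in a mirror flip.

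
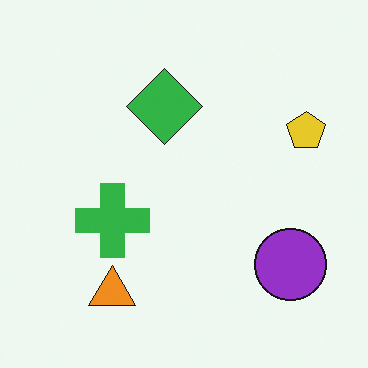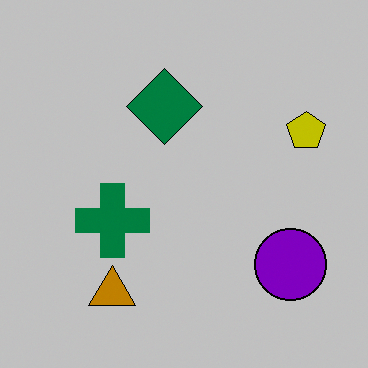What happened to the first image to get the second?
The transformation is: aggressively posterized.

Each flat color has snapped to a coarser quantized level — most visibly, the near-white background has dropped to a flat grey.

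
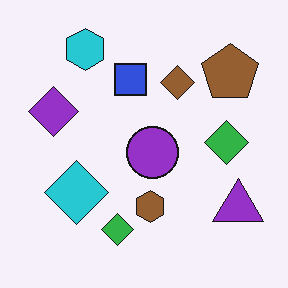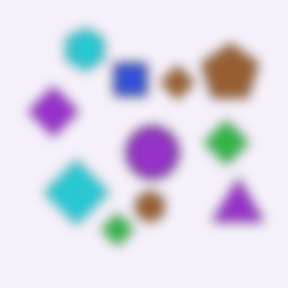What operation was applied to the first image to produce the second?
It was strongly gaussian-blurred.

Shape edges and outlines are uniformly softened across the whole image.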